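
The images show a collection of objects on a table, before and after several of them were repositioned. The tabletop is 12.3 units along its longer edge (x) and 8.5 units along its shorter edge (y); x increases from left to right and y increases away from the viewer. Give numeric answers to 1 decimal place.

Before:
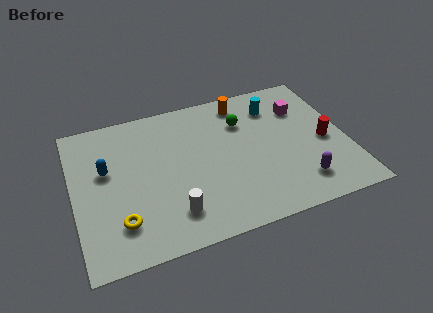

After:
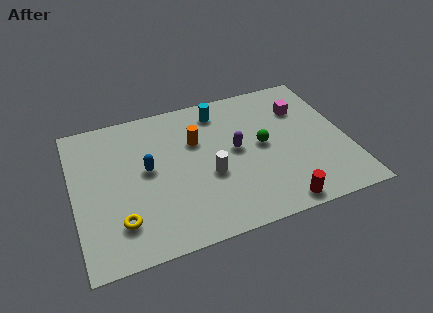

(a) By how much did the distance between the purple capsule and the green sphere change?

-3.7

The distance was about 4.9 in the first image and 1.2 in the second, so they moved 3.7 units closer together.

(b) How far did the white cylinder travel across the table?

2.4

The white cylinder moved from about (4.2, 1.8) to (6.0, 3.4), a distance of √(1.8² + 1.6²) ≈ 2.4.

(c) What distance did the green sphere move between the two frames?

1.8

From (7.8, 6.1) to (8.5, 4.4), the green sphere covered √(0.7² + 1.7²) ≈ 1.8 units.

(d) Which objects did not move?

the yellow torus and the magenta cube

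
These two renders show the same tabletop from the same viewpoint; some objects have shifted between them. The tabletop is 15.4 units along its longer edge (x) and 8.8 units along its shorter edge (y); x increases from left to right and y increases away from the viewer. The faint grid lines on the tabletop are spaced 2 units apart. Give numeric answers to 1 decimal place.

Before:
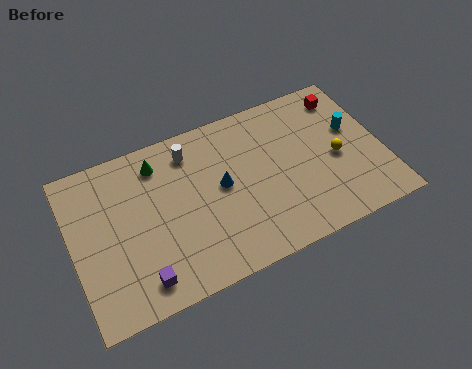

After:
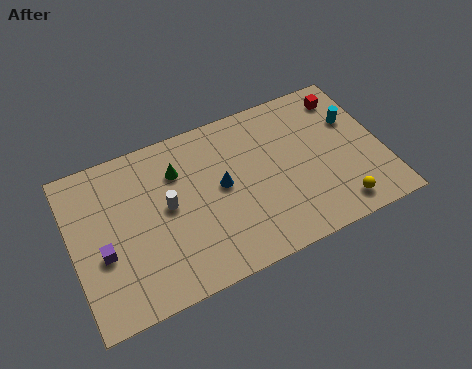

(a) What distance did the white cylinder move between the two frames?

2.9

The white cylinder was near (6.1, 7.2) before and (4.7, 4.7) after, so it travelled √(1.4² + 2.5²) ≈ 2.9 units.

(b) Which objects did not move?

the red cube and the blue cone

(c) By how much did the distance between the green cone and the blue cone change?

-1.2

The distance was about 3.8 in the first image and 2.6 in the second, so they moved 1.2 units closer together.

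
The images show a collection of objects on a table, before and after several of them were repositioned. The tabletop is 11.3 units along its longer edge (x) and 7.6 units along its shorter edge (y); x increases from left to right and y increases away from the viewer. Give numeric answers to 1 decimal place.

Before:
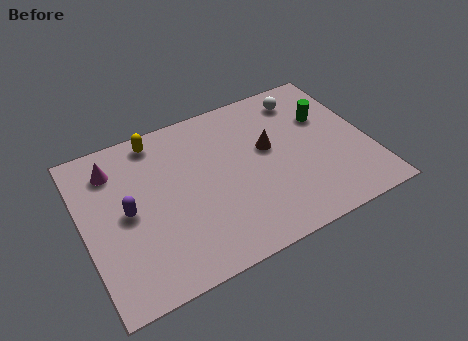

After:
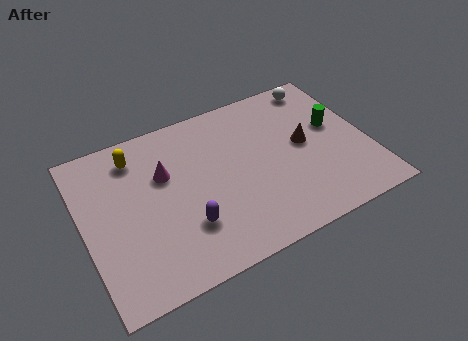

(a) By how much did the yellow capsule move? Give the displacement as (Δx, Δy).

(-0.9, -0.5)

From the two frames, the yellow capsule sits at roughly (3.2, 6.7) before and (2.3, 6.2) after.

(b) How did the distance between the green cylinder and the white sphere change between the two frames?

+0.8

Before: roughly 1.5 units apart; after: 2.3. That's 0.8 units further apart.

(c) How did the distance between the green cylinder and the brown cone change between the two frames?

-1.1

The distance was about 2.5 in the first image and 1.4 in the second, so they moved 1.1 units closer together.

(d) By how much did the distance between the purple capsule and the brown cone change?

-0.4

They were about 5.7 units apart before and 5.3 after — 0.4 units closer together.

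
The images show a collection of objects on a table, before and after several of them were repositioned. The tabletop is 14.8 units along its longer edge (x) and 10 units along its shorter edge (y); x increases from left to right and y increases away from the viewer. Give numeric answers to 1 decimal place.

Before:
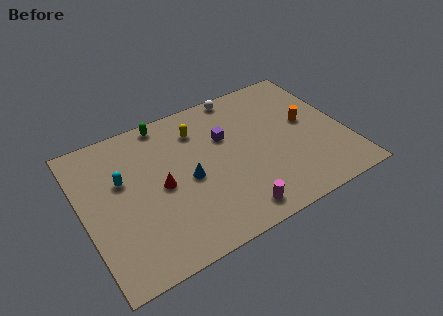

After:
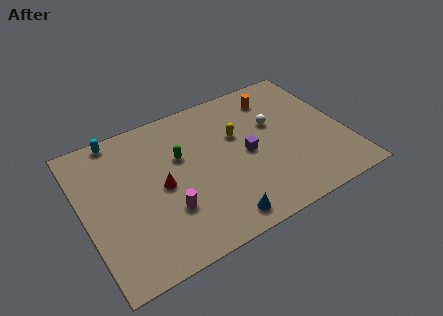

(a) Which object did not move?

the red cone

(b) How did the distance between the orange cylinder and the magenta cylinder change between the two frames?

+2.1

The distance was about 6.5 in the first image and 8.6 in the second, so they moved 2.1 units further apart.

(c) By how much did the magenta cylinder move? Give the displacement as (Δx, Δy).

(-3.5, 1.8)

The magenta cylinder started near (7.9, 1.3) and ended near (4.4, 3.1).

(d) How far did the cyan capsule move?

3.0

The cyan capsule moved from about (2.3, 6.2) to (2.4, 9.2), a distance of √(0.1² + 3.0²) ≈ 3.0.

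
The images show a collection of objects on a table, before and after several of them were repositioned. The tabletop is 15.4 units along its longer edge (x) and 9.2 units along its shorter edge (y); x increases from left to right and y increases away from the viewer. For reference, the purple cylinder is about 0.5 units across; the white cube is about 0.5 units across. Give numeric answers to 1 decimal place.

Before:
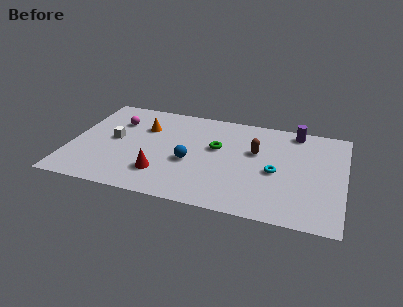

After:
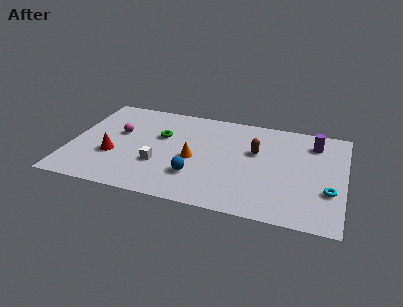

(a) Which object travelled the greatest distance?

the orange cone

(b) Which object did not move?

the brown capsule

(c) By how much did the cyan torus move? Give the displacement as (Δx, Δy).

(3.0, -1.0)

From the two frames, the cyan torus sits at roughly (11.6, 4.1) before and (14.6, 3.1) after.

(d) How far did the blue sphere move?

1.3

The blue sphere moved from about (6.8, 3.8) to (7.2, 2.6), a distance of √(0.4² + 1.2²) ≈ 1.3.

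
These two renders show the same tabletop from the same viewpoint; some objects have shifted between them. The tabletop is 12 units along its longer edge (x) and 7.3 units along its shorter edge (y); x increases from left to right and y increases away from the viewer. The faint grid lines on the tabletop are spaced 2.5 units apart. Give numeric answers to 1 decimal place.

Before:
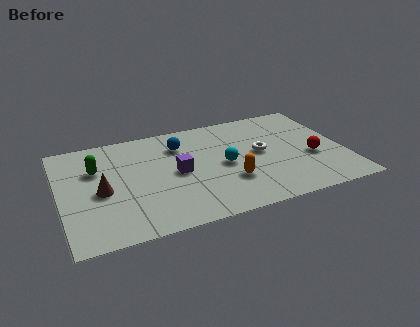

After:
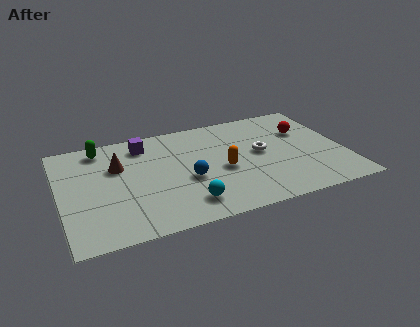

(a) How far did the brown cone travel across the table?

1.7

The brown cone was near (1.7, 3.3) before and (2.5, 4.8) after, so it travelled √(0.8² + 1.5²) ≈ 1.7 units.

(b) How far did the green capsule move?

1.4

The green capsule was near (1.6, 4.9) before and (1.9, 6.3) after, so it travelled √(0.3² + 1.4²) ≈ 1.4 units.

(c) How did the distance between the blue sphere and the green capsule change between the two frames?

+1.1

They were about 3.6 units apart before and 4.7 after — 1.1 units further apart.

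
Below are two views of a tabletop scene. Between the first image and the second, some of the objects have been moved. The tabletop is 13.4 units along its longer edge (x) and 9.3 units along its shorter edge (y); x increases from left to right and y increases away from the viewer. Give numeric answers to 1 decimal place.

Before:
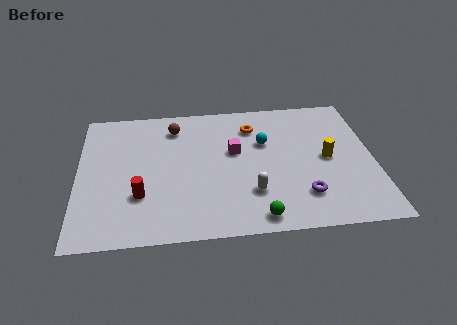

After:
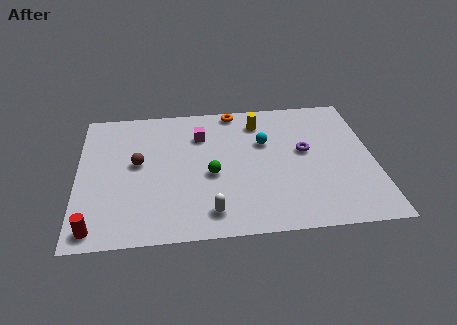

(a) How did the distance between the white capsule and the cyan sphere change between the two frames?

+1.7

The distance was about 3.5 in the first image and 5.2 in the second, so they moved 1.7 units further apart.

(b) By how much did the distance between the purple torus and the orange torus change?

-0.9

They were about 5.4 units apart before and 4.5 after — 0.9 units closer together.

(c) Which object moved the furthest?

the yellow cylinder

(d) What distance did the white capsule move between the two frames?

2.2

The white capsule was near (7.8, 2.6) before and (5.9, 1.5) after, so it travelled √(1.9² + 1.1²) ≈ 2.2 units.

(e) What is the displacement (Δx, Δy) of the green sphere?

(-2.0, 3.0)

The green sphere was at about (8.0, 1.0) and moved to about (6.0, 4.0).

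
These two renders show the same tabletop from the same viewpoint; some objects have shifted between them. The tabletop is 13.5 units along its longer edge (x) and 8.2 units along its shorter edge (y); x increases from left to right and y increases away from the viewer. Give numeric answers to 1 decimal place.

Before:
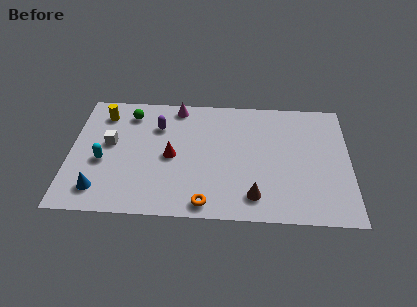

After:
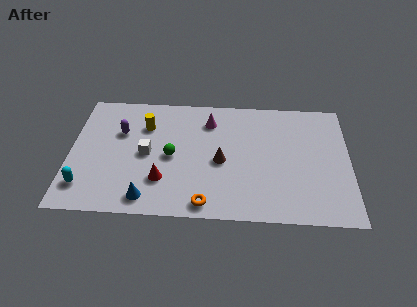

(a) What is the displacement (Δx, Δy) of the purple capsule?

(-1.8, -0.5)

The purple capsule started near (4.2, 5.9) and ended near (2.4, 5.4).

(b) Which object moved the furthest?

the green sphere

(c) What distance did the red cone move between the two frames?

1.6

From (4.9, 3.9) to (4.5, 2.3), the red cone covered √(0.4² + 1.6²) ≈ 1.6 units.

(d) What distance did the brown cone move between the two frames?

2.7

From (8.9, 1.5) to (7.3, 3.7), the brown cone covered √(1.6² + 2.2²) ≈ 2.7 units.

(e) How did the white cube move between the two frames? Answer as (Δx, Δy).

(1.8, -0.6)

The white cube was at about (1.9, 4.6) and moved to about (3.7, 4.0).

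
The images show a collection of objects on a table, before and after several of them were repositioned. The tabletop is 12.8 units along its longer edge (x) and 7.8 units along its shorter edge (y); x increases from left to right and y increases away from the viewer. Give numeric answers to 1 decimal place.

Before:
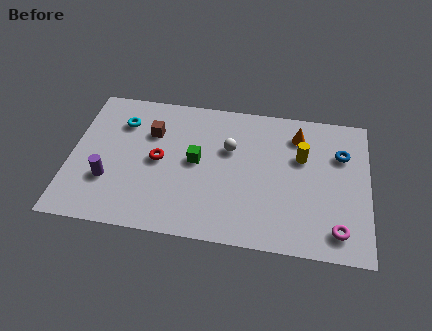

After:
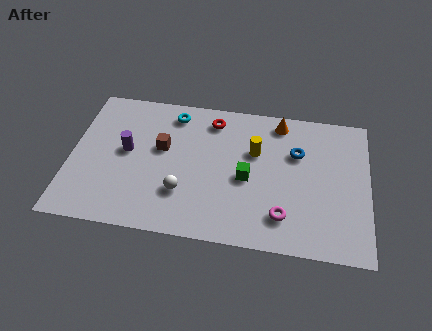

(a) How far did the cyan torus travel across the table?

2.3

The cyan torus was near (2.1, 5.8) before and (4.3, 6.6) after, so it travelled √(2.2² + 0.8²) ≈ 2.3 units.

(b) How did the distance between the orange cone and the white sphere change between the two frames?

+2.9

Before: roughly 3.1 units apart; after: 6.0. That's 2.9 units further apart.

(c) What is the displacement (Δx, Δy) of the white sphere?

(-1.9, -2.7)

From the two frames, the white sphere sits at roughly (6.8, 5.0) before and (4.9, 2.3) after.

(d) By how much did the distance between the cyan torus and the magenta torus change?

-3.5

The distance was about 10.4 in the first image and 6.9 in the second, so they moved 3.5 units closer together.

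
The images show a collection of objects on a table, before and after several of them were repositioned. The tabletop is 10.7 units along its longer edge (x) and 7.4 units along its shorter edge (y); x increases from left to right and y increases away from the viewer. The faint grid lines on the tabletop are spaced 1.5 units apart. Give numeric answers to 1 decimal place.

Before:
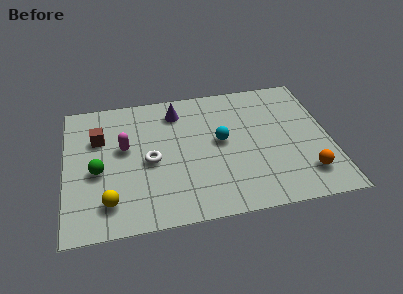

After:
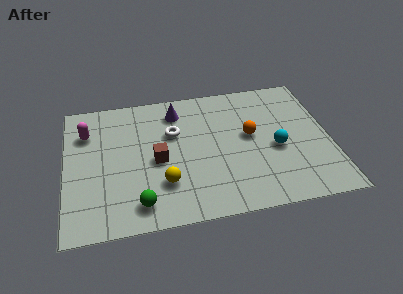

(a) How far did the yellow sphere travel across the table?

2.3

The yellow sphere moved from about (1.7, 1.5) to (3.9, 2.1), a distance of √(2.2² + 0.6²) ≈ 2.3.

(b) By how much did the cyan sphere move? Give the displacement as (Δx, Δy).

(2.2, -0.8)

From the two frames, the cyan sphere sits at roughly (6.3, 4.0) before and (8.5, 3.2) after.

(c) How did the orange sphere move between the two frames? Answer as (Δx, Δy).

(-2.1, 2.5)

From the two frames, the orange sphere sits at roughly (9.6, 1.6) before and (7.5, 4.1) after.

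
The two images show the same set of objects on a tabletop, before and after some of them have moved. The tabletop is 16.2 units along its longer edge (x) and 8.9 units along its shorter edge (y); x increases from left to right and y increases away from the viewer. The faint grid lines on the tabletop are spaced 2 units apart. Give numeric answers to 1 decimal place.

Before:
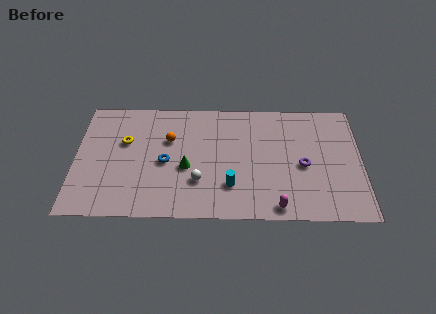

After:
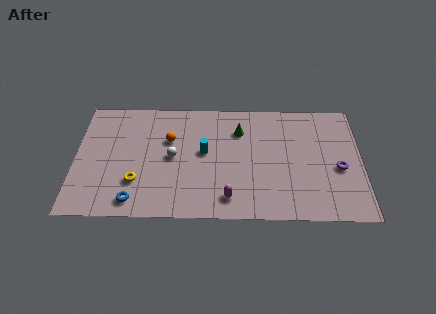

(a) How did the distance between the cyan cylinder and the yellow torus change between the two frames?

-2.4

The distance was about 6.8 in the first image and 4.4 in the second, so they moved 2.4 units closer together.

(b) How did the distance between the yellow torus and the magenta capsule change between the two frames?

-4.5

The distance was about 9.8 in the first image and 5.3 in the second, so they moved 4.5 units closer together.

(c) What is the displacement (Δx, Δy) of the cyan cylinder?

(-1.5, 2.5)

The cyan cylinder was at about (8.8, 2.4) and moved to about (7.3, 4.9).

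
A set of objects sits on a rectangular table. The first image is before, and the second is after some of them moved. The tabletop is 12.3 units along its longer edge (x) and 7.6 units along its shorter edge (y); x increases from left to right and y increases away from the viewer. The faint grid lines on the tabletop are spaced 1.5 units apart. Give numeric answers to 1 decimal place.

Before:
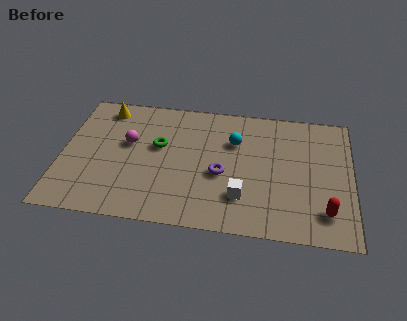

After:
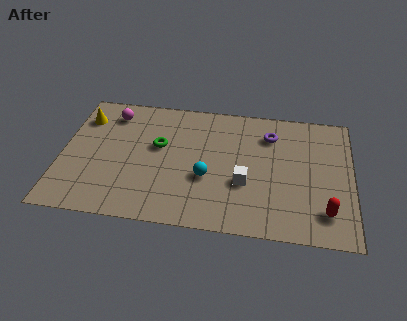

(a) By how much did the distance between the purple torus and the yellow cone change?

+1.9

The distance was about 6.1 in the first image and 8.0 in the second, so they moved 1.9 units further apart.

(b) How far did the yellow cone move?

1.1

From (1.7, 6.5) to (0.8, 5.8), the yellow cone covered √(0.9² + 0.7²) ≈ 1.1 units.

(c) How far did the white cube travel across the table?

0.8

The white cube moved from about (7.7, 2.0) to (7.8, 2.8), a distance of √(0.1² + 0.8²) ≈ 0.8.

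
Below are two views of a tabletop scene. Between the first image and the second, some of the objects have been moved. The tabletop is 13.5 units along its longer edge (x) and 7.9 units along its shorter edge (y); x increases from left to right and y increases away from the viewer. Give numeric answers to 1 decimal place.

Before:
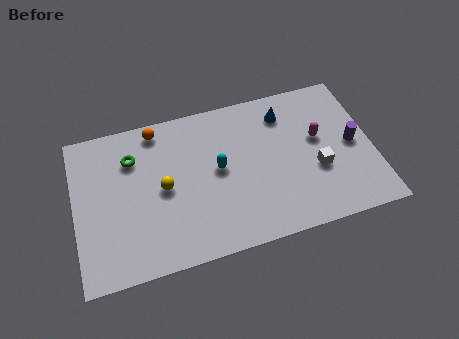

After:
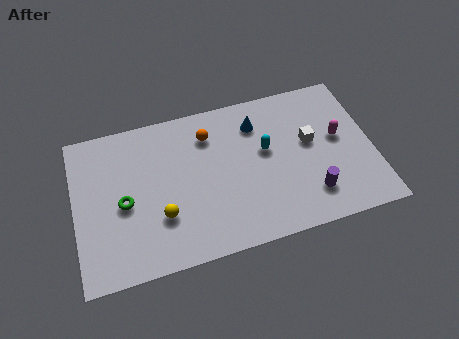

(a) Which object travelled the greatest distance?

the purple cylinder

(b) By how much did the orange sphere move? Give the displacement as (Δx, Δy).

(2.3, -0.9)

The orange sphere started near (3.9, 7.0) and ended near (6.2, 6.1).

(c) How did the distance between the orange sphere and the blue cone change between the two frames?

-3.6

They were about 5.8 units apart before and 2.2 after — 3.6 units closer together.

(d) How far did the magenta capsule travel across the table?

0.9

The magenta capsule moved from about (11.1, 4.6) to (12.0, 4.4), a distance of √(0.9² + 0.2²) ≈ 0.9.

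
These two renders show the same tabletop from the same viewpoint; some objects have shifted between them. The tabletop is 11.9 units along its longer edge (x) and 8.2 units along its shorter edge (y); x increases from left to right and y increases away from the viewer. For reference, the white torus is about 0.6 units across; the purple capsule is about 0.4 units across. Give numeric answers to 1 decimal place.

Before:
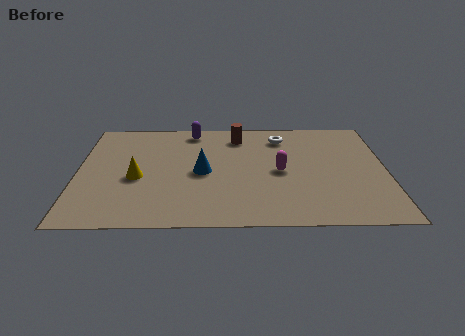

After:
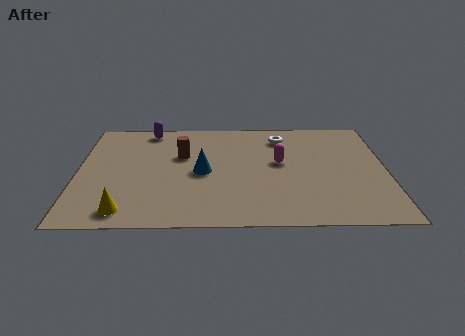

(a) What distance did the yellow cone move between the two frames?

2.4

From (2.3, 3.5) to (1.9, 1.1), the yellow cone covered √(0.4² + 2.4²) ≈ 2.4 units.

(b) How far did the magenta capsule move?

0.7

From (7.8, 3.9) to (7.8, 4.6), the magenta capsule covered √(0.0² + 0.7²) ≈ 0.7 units.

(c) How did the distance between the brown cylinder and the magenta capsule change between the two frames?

+0.6

Before: roughly 3.2 units apart; after: 3.8. That's 0.6 units further apart.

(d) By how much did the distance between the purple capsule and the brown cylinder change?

+0.6

The distance was about 1.9 in the first image and 2.5 in the second, so they moved 0.6 units further apart.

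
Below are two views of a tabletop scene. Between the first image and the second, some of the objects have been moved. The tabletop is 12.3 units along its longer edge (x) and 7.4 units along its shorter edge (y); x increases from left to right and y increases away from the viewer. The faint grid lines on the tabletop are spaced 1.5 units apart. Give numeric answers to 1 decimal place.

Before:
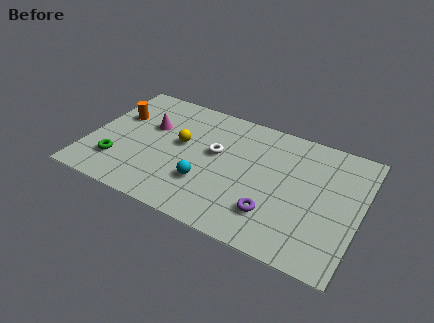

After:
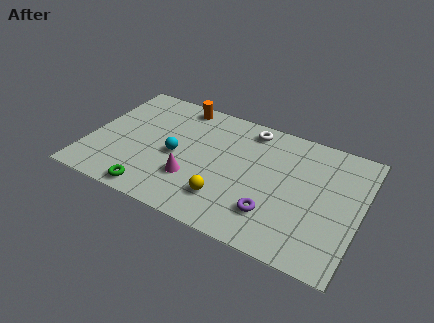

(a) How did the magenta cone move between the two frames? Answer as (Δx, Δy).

(2.3, -2.4)

The magenta cone was at about (2.6, 4.7) and moved to about (4.9, 2.3).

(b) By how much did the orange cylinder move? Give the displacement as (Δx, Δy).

(2.6, 1.8)

The orange cylinder was at about (1.1, 4.8) and moved to about (3.7, 6.6).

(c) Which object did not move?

the purple torus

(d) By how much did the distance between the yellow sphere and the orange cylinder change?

+2.5

Before: roughly 3.1 units apart; after: 5.6. That's 2.5 units further apart.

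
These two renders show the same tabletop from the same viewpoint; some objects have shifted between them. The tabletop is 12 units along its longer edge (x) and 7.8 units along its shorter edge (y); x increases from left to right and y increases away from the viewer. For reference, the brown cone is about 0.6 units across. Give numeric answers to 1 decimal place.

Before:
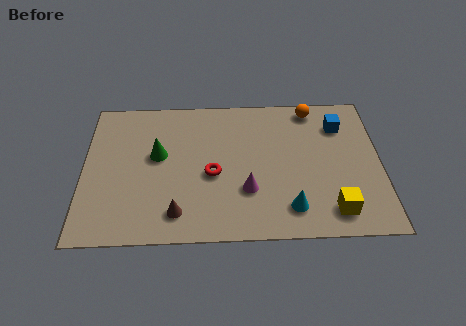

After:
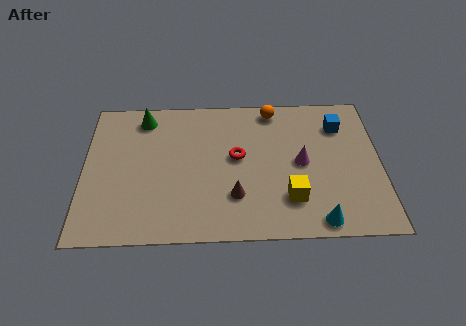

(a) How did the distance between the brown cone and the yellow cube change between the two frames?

-4.0

Before: roughly 6.2 units apart; after: 2.2. That's 4.0 units closer together.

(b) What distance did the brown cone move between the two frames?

2.4

The brown cone was near (3.8, 1.4) before and (6.1, 2.2) after, so it travelled √(2.3² + 0.8²) ≈ 2.4 units.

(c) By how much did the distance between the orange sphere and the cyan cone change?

+0.8

They were about 5.5 units apart before and 6.3 after — 0.8 units further apart.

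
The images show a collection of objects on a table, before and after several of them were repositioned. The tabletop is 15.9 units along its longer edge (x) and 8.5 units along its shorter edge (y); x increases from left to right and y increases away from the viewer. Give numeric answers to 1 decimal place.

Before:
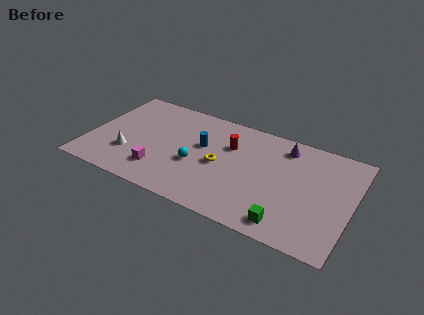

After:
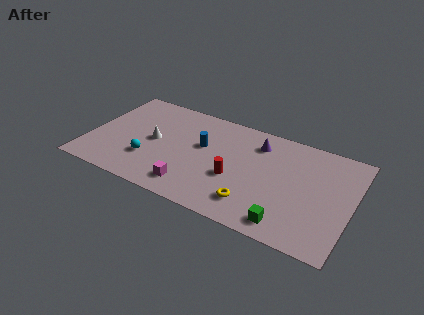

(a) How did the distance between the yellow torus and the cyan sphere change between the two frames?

+5.0

They were about 1.5 units apart before and 6.5 after — 5.0 units further apart.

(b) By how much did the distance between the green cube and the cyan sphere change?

+2.5

They were about 6.2 units apart before and 8.7 after — 2.5 units further apart.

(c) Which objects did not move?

the blue cylinder and the green cube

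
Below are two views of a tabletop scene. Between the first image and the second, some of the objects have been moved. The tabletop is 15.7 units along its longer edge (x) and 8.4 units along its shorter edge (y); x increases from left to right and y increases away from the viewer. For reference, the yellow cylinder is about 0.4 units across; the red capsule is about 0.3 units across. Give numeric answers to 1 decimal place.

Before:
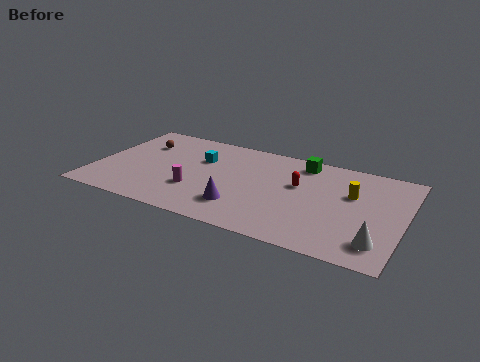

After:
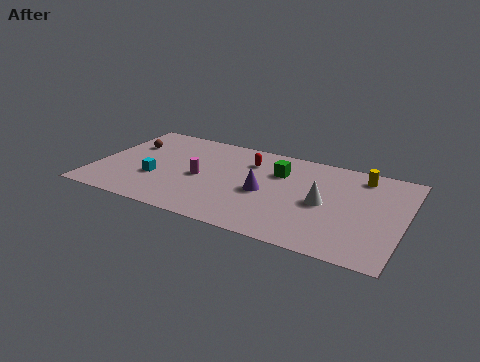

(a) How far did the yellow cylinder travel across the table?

1.8

From (13.0, 5.3) to (13.3, 7.1), the yellow cylinder covered √(0.3² + 1.8²) ≈ 1.8 units.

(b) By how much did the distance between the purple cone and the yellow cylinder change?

-0.5

Before: roughly 6.2 units apart; after: 5.7. That's 0.5 units closer together.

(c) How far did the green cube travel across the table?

1.7

The green cube was near (10.3, 7.2) before and (9.2, 5.9) after, so it travelled √(1.1² + 1.3²) ≈ 1.7 units.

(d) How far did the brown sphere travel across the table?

0.7

From (2.0, 6.0) to (1.4, 5.7), the brown sphere covered √(0.6² + 0.3²) ≈ 0.7 units.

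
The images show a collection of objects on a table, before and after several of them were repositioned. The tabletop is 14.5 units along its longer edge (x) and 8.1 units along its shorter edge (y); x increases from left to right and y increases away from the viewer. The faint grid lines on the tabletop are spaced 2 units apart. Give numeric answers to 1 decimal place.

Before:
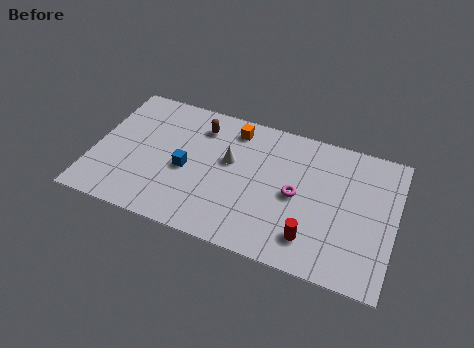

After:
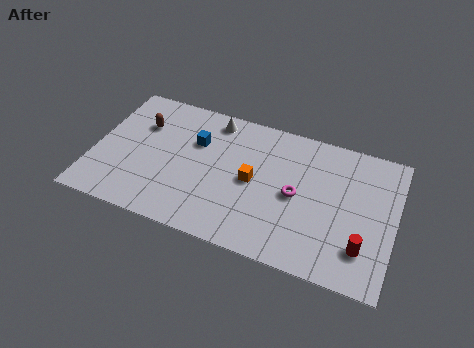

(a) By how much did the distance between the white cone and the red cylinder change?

+3.9

They were about 5.2 units apart before and 9.1 after — 3.9 units further apart.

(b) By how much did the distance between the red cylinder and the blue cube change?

+2.5

Before: roughly 6.5 units apart; after: 9.0. That's 2.5 units further apart.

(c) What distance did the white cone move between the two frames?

2.4

The white cone moved from about (6.5, 4.8) to (5.5, 7.0), a distance of √(1.0² + 2.2²) ≈ 2.4.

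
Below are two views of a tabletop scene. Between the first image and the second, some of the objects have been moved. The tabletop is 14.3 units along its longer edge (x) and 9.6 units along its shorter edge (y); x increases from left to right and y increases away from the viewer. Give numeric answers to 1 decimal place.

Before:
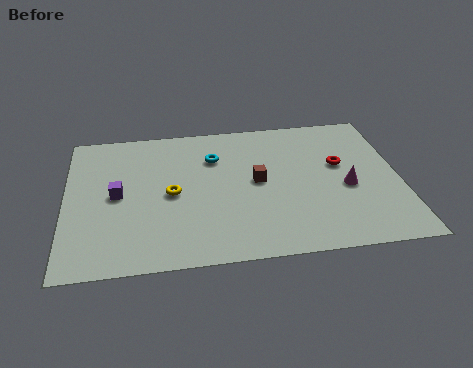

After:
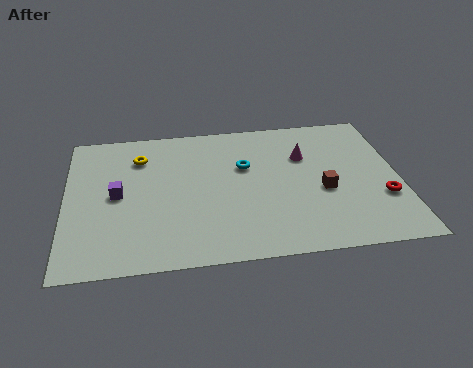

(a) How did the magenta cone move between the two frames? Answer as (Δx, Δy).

(-1.7, 2.4)

From the two frames, the magenta cone sits at roughly (12.0, 4.1) before and (10.3, 6.5) after.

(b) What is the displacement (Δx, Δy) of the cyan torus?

(1.3, -0.8)

The cyan torus started near (6.4, 6.9) and ended near (7.7, 6.1).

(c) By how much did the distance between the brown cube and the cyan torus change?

+1.3

They were about 2.6 units apart before and 3.9 after — 1.3 units further apart.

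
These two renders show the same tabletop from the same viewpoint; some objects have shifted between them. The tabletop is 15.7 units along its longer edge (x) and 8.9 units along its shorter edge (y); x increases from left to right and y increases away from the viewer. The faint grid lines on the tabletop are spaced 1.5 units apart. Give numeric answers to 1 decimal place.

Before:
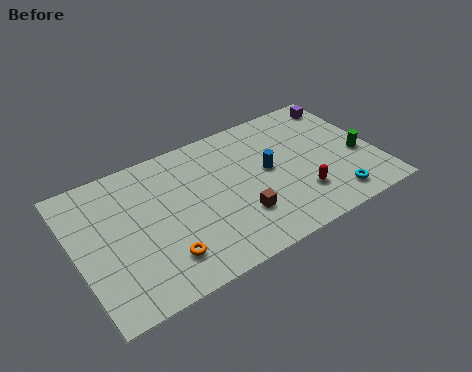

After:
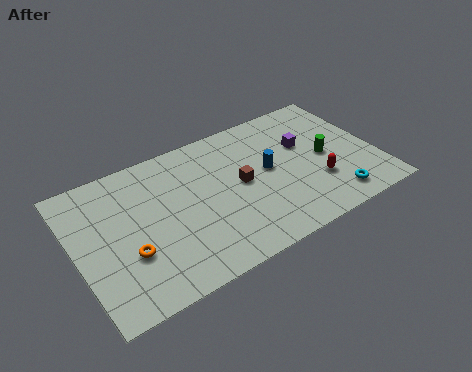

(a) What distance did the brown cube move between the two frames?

2.0

From (8.2, 2.6) to (8.6, 4.6), the brown cube covered √(0.4² + 2.0²) ≈ 2.0 units.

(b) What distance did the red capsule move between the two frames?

1.1

The red capsule was near (11.4, 2.4) before and (12.4, 2.8) after, so it travelled √(1.0² + 0.4²) ≈ 1.1 units.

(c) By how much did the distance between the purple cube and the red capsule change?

-3.4

The distance was about 6.2 in the first image and 2.8 in the second, so they moved 3.4 units closer together.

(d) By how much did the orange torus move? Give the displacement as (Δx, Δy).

(-1.6, 1.1)

From the two frames, the orange torus sits at roughly (4.1, 2.0) before and (2.5, 3.1) after.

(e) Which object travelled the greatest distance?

the purple cube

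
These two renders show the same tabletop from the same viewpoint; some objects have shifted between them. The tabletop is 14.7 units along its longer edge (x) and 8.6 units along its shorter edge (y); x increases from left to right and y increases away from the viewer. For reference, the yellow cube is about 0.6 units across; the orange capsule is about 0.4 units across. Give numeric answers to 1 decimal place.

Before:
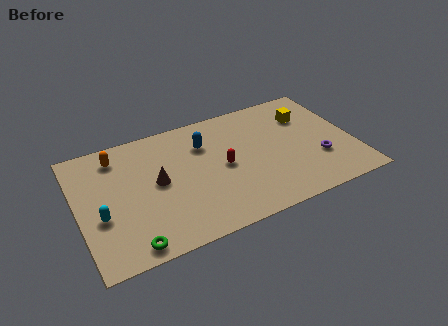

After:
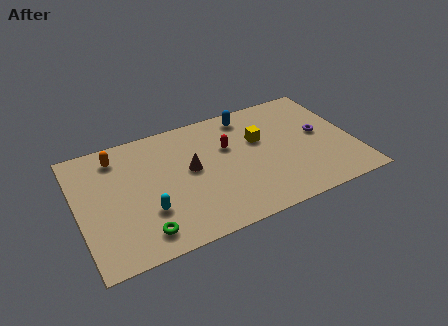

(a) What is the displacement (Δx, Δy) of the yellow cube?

(-2.7, -0.8)

From the two frames, the yellow cube sits at roughly (12.5, 6.2) before and (9.8, 5.4) after.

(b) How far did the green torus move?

0.9

The green torus moved from about (2.4, 0.9) to (3.1, 1.4), a distance of √(0.7² + 0.5²) ≈ 0.9.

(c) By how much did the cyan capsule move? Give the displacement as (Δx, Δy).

(2.4, -0.6)

From the two frames, the cyan capsule sits at roughly (1.1, 3.3) before and (3.5, 2.7) after.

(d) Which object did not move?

the orange capsule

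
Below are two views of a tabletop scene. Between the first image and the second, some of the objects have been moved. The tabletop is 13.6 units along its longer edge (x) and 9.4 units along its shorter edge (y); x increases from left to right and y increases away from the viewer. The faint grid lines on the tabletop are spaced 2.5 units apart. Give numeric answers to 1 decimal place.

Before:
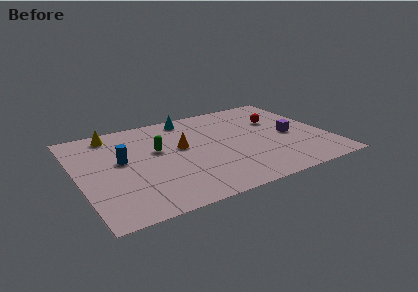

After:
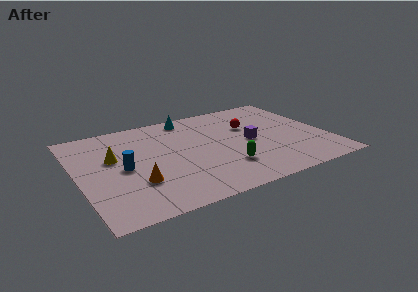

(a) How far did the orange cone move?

3.8

The orange cone moved from about (5.7, 5.4) to (2.9, 2.9), a distance of √(2.8² + 2.5²) ≈ 3.8.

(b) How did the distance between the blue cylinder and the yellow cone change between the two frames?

-1.6

They were about 2.9 units apart before and 1.3 after — 1.6 units closer together.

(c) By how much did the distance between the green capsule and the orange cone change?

+3.5

They were about 1.3 units apart before and 4.8 after — 3.5 units further apart.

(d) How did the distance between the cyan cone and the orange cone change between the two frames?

+3.5

They were about 3.0 units apart before and 6.5 after — 3.5 units further apart.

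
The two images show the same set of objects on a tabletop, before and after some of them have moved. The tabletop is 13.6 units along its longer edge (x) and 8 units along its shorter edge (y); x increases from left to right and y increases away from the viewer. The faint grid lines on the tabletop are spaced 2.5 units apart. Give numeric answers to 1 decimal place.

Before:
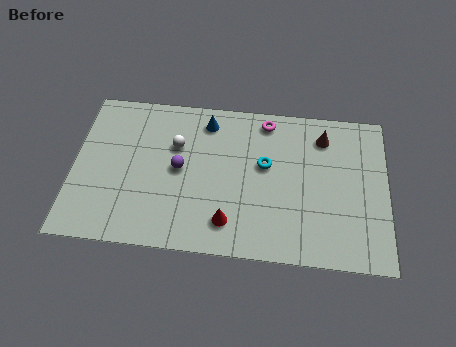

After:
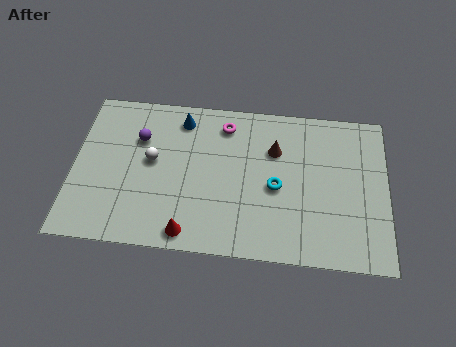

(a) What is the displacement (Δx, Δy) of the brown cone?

(-2.1, -0.9)

From the two frames, the brown cone sits at roughly (10.8, 6.4) before and (8.7, 5.5) after.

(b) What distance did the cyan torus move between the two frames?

1.2

The cyan torus moved from about (8.3, 4.7) to (8.8, 3.6), a distance of √(0.5² + 1.1²) ≈ 1.2.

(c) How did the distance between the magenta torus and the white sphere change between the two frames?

-0.5

Before: roughly 4.3 units apart; after: 3.8. That's 0.5 units closer together.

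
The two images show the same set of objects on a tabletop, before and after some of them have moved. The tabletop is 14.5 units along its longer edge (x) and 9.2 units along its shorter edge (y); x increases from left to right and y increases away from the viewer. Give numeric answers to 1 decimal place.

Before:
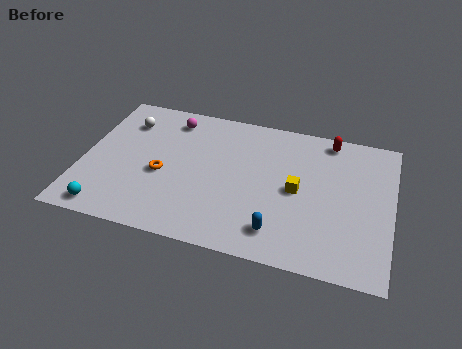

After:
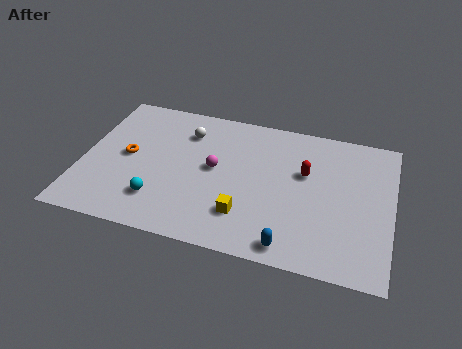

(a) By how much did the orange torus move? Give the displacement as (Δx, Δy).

(-1.7, 0.8)

From the two frames, the orange torus sits at roughly (3.8, 3.9) before and (2.1, 4.7) after.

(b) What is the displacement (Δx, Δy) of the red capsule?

(-1.0, -2.5)

From the two frames, the red capsule sits at roughly (11.4, 8.2) before and (10.4, 5.7) after.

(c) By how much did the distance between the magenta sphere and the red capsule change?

-3.2

Before: roughly 7.5 units apart; after: 4.3. That's 3.2 units closer together.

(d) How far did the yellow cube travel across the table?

3.2

The yellow cube moved from about (10.1, 4.5) to (7.8, 2.3), a distance of √(2.3² + 2.2²) ≈ 3.2.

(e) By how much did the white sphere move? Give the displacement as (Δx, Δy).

(2.9, 0.0)

From the two frames, the white sphere sits at roughly (1.8, 7.0) before and (4.7, 7.0) after.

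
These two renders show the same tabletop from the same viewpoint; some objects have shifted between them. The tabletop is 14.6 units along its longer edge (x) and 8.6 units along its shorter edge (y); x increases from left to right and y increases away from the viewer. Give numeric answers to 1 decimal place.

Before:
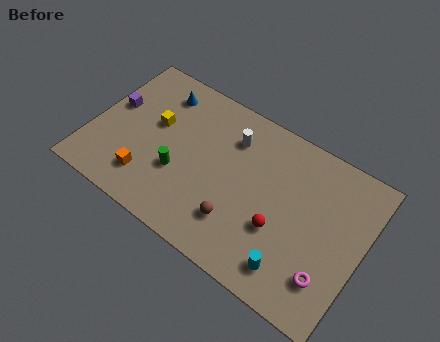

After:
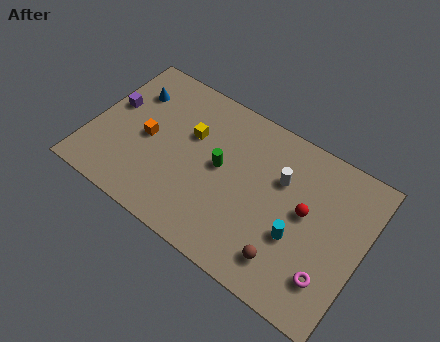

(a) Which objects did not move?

the purple cube and the magenta torus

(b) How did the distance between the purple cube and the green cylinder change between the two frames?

+1.6

They were about 4.4 units apart before and 6.0 after — 1.6 units further apart.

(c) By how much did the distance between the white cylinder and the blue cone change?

+4.2

Before: roughly 4.1 units apart; after: 8.3. That's 4.2 units further apart.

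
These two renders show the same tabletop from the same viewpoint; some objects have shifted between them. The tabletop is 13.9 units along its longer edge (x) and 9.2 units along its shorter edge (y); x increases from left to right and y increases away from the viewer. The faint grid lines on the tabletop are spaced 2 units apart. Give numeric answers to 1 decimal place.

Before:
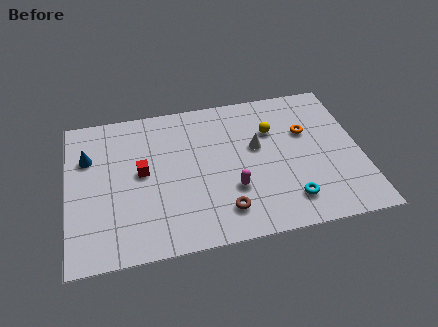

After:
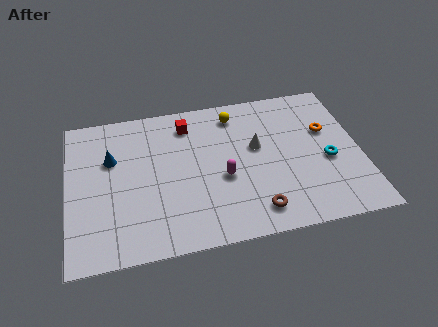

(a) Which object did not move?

the white cone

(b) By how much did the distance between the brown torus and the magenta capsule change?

+1.4

Before: roughly 1.3 units apart; after: 2.7. That's 1.4 units further apart.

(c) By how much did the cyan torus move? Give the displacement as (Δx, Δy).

(2.0, 2.1)

From the two frames, the cyan torus sits at roughly (10.3, 1.8) before and (12.3, 3.9) after.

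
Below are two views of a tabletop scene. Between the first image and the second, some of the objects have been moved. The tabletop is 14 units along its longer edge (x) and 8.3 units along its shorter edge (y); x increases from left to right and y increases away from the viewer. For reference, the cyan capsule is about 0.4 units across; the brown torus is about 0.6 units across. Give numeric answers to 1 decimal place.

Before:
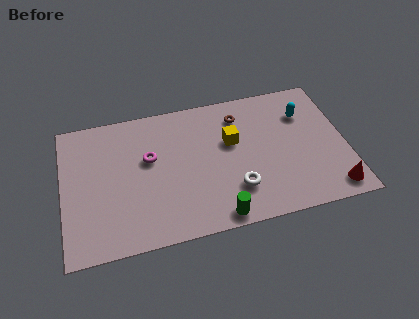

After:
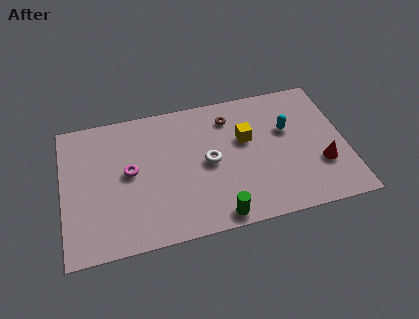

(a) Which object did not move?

the green cylinder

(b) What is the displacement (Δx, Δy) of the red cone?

(-0.4, 1.6)

The red cone started near (13.1, 1.1) and ended near (12.7, 2.7).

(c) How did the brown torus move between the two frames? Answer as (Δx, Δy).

(-0.5, 0.0)

The brown torus was at about (8.9, 6.6) and moved to about (8.4, 6.6).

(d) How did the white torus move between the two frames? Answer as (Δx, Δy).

(-1.2, 1.9)

From the two frames, the white torus sits at roughly (8.4, 2.2) before and (7.2, 4.1) after.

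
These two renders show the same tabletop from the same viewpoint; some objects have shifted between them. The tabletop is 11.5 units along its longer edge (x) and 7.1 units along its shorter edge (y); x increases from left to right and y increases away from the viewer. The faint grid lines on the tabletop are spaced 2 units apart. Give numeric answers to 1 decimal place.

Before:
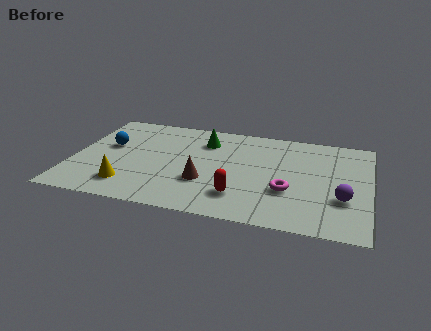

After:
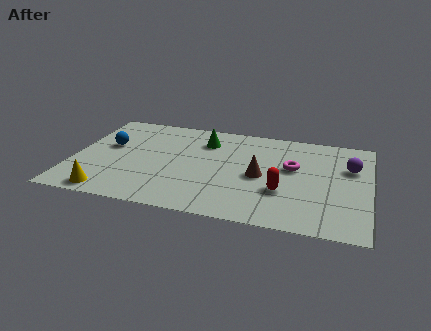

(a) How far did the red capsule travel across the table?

1.7

The red capsule moved from about (6.6, 1.7) to (8.2, 2.4), a distance of √(1.6² + 0.7²) ≈ 1.7.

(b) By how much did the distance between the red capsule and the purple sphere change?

-0.6

They were about 4.0 units apart before and 3.4 after — 0.6 units closer together.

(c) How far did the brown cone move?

2.3

The brown cone was near (5.2, 2.4) before and (7.3, 3.3) after, so it travelled √(2.1² + 0.9²) ≈ 2.3 units.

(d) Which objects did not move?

the blue sphere and the green cone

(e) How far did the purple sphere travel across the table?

2.3

From (10.5, 2.4) to (10.7, 4.7), the purple sphere covered √(0.2² + 2.3²) ≈ 2.3 units.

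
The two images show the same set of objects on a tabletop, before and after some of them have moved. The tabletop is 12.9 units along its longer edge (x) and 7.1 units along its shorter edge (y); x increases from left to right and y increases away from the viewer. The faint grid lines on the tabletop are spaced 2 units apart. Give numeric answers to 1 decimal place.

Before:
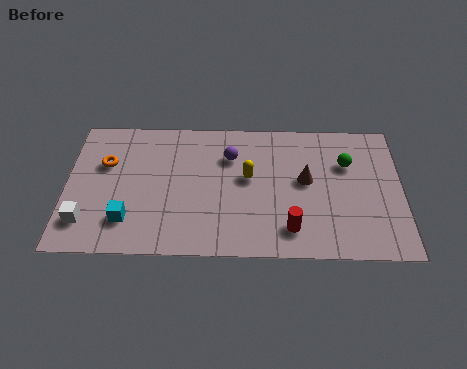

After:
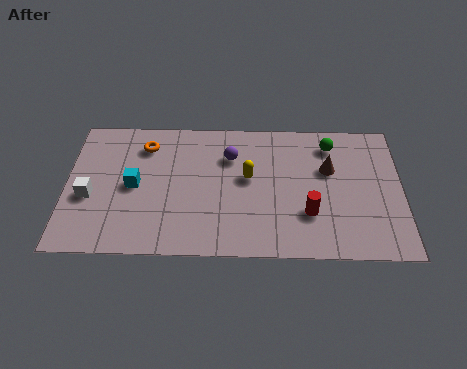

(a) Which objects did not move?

the yellow capsule and the purple sphere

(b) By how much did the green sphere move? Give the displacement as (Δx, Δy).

(-0.6, 1.0)

The green sphere was at about (10.8, 4.8) and moved to about (10.2, 5.8).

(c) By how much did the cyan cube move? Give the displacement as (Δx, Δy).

(0.2, 1.8)

The cyan cube was at about (2.4, 1.7) and moved to about (2.6, 3.5).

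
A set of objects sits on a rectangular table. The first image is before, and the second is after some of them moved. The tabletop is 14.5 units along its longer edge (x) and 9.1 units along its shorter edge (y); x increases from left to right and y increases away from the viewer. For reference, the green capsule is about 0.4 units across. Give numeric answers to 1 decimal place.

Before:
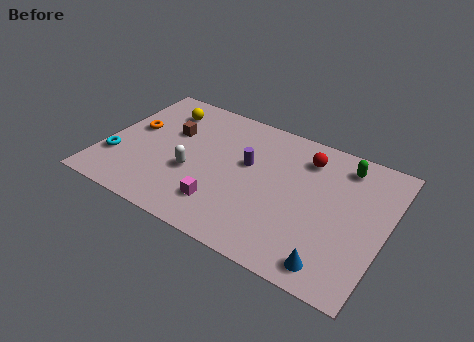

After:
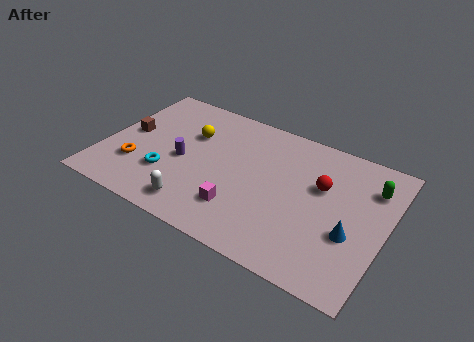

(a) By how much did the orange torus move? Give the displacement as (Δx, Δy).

(0.6, -2.5)

The orange torus was at about (1.3, 5.2) and moved to about (1.9, 2.7).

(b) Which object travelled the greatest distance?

the purple cylinder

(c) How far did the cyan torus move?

2.7

From (0.8, 2.7) to (3.5, 2.8), the cyan torus covered √(2.7² + 0.1²) ≈ 2.7 units.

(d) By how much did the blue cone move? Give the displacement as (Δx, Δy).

(0.6, 2.2)

The blue cone was at about (12.3, 1.2) and moved to about (12.9, 3.4).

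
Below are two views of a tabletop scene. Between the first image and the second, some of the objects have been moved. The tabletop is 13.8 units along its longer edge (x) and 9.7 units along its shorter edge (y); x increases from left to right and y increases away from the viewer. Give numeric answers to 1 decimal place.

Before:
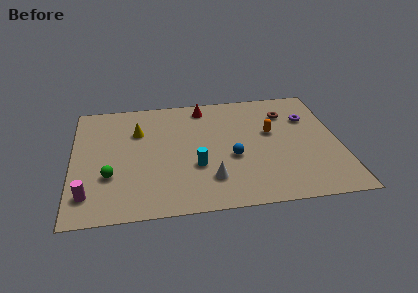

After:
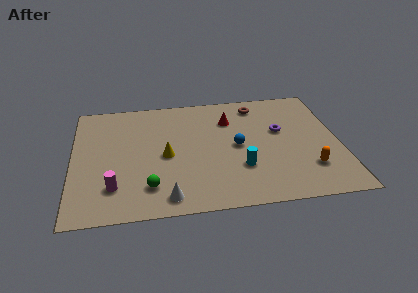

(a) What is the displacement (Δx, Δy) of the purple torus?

(-1.5, -0.9)

The purple torus was at about (12.3, 6.7) and moved to about (10.8, 5.8).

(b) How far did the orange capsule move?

3.7

From (10.3, 5.7) to (12.1, 2.5), the orange capsule covered √(1.8² + 3.2²) ≈ 3.7 units.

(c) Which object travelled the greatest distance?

the orange capsule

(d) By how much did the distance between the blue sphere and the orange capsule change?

+1.5

They were about 2.8 units apart before and 4.3 after — 1.5 units further apart.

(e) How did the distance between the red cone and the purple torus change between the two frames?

-2.8

They were about 5.7 units apart before and 2.9 after — 2.8 units closer together.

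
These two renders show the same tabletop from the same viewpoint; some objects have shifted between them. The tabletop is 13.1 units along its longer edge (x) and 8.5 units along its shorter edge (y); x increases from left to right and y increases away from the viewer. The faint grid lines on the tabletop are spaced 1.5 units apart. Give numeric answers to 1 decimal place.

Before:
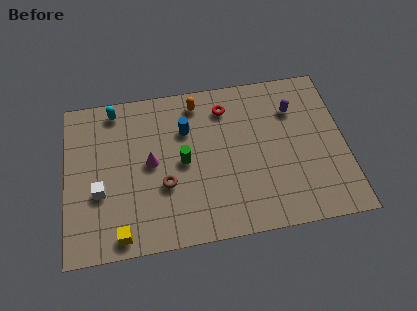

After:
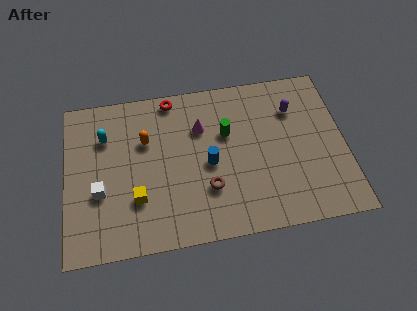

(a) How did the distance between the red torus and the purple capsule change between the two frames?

+2.6

The distance was about 3.3 in the first image and 5.9 in the second, so they moved 2.6 units further apart.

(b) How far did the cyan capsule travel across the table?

1.5

The cyan capsule moved from about (2.4, 7.5) to (1.9, 6.1), a distance of √(0.5² + 1.4²) ≈ 1.5.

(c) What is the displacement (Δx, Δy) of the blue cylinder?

(1.0, -2.0)

The blue cylinder was at about (5.7, 5.9) and moved to about (6.7, 3.9).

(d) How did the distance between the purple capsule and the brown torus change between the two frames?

-1.4

The distance was about 6.9 in the first image and 5.5 in the second, so they moved 1.4 units closer together.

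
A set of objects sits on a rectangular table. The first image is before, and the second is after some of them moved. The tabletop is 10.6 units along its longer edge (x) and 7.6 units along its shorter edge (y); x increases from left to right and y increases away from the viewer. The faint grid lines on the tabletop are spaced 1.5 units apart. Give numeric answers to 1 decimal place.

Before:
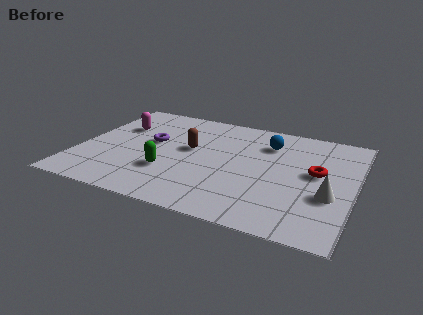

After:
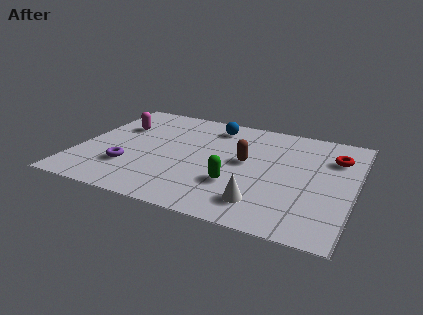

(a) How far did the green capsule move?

2.6

The green capsule moved from about (3.6, 2.4) to (6.2, 2.4), a distance of √(2.6² + 0.0²) ≈ 2.6.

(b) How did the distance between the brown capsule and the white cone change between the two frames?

-2.9

Before: roughly 5.7 units apart; after: 2.8. That's 2.9 units closer together.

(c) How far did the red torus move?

1.4

The red torus moved from about (9.1, 4.2) to (9.7, 5.5), a distance of √(0.6² + 1.3²) ≈ 1.4.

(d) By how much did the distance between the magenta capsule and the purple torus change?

+1.4

They were about 1.6 units apart before and 3.0 after — 1.4 units further apart.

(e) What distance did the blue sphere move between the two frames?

2.3

From (7.1, 5.7) to (4.9, 6.3), the blue sphere covered √(2.2² + 0.6²) ≈ 2.3 units.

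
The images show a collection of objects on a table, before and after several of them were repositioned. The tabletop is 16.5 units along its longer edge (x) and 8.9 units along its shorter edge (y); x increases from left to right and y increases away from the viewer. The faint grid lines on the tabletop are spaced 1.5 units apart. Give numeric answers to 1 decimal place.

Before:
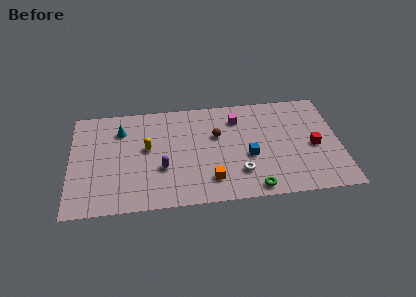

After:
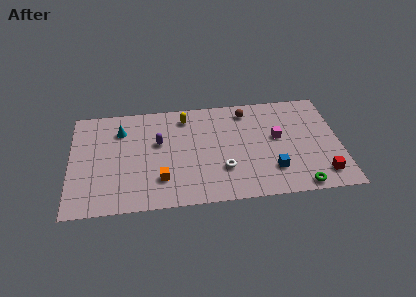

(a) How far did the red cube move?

2.4

From (14.9, 4.0) to (15.3, 1.6), the red cube covered √(0.4² + 2.4²) ≈ 2.4 units.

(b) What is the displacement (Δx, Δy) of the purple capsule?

(-0.2, 2.2)

From the two frames, the purple capsule sits at roughly (5.6, 3.2) before and (5.4, 5.4) after.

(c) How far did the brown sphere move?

2.7

The brown sphere moved from about (9.0, 5.6) to (10.9, 7.5), a distance of √(1.9² + 1.9²) ≈ 2.7.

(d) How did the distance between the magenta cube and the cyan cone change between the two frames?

+2.5

The distance was about 7.2 in the first image and 9.7 in the second, so they moved 2.5 units further apart.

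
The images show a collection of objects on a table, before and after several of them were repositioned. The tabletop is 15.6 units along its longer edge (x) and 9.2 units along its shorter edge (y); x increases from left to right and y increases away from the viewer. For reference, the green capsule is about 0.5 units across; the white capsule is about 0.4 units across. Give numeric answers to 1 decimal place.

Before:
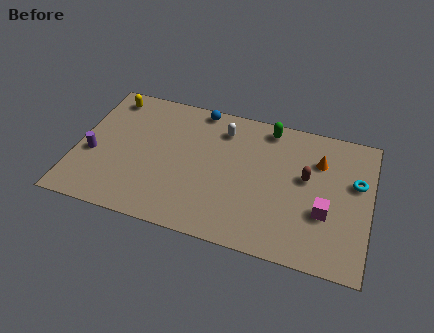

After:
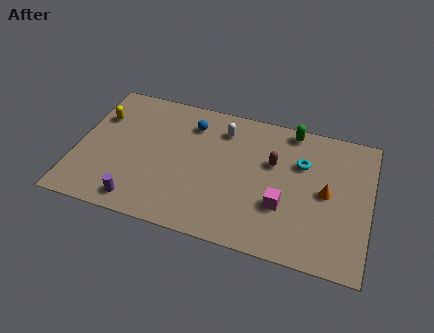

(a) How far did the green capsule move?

1.2

The green capsule moved from about (10.0, 8.1) to (11.2, 8.3), a distance of √(1.2² + 0.2²) ≈ 1.2.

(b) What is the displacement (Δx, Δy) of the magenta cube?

(-2.2, -0.2)

The magenta cube was at about (13.3, 3.3) and moved to about (11.1, 3.1).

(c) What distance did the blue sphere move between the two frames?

1.2

The blue sphere was near (6.2, 8.4) before and (5.9, 7.2) after, so it travelled √(0.3² + 1.2²) ≈ 1.2 units.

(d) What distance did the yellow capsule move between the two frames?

1.6

The yellow capsule moved from about (1.4, 7.9) to (1.0, 6.4), a distance of √(0.4² + 1.5²) ≈ 1.6.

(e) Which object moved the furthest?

the purple cylinder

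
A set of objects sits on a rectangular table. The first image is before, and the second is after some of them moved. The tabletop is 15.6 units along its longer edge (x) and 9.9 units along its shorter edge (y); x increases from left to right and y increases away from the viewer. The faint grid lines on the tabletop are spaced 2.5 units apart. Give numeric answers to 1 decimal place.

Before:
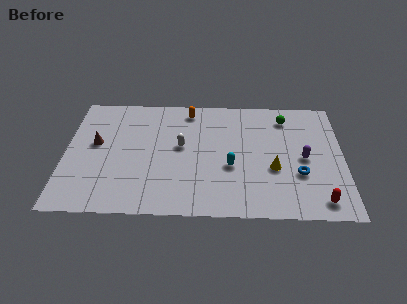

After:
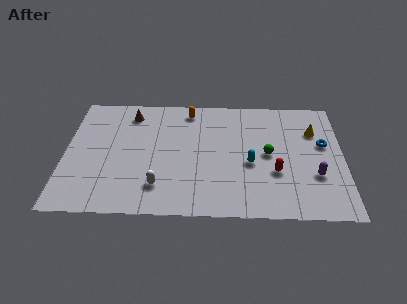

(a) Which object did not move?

the orange capsule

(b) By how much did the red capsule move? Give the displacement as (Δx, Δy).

(-2.4, 2.2)

The red capsule was at about (14.2, 1.3) and moved to about (11.8, 3.5).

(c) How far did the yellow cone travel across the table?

3.9

The yellow cone moved from about (11.7, 3.8) to (14.0, 7.0), a distance of √(2.3² + 3.2²) ≈ 3.9.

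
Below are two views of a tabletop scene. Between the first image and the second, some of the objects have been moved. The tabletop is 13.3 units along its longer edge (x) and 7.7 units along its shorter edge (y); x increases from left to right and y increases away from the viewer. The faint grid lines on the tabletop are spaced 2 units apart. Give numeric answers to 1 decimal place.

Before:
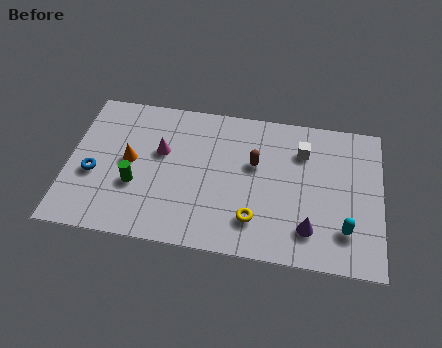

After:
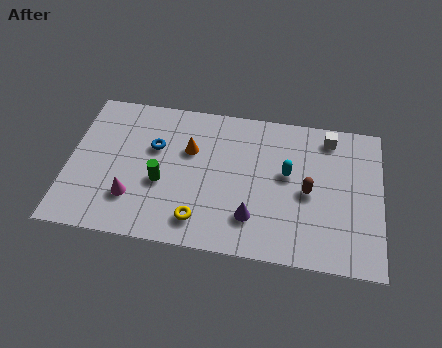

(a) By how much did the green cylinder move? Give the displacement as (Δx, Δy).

(1.1, 0.3)

The green cylinder was at about (2.9, 2.8) and moved to about (4.0, 3.1).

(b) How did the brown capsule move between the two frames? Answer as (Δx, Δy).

(2.3, -1.1)

From the two frames, the brown capsule sits at roughly (7.9, 4.7) before and (10.2, 3.6) after.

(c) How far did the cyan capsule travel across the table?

3.5

The cyan capsule moved from about (11.8, 1.9) to (9.3, 4.4), a distance of √(2.5² + 2.5²) ≈ 3.5.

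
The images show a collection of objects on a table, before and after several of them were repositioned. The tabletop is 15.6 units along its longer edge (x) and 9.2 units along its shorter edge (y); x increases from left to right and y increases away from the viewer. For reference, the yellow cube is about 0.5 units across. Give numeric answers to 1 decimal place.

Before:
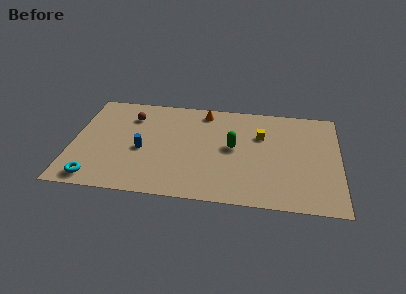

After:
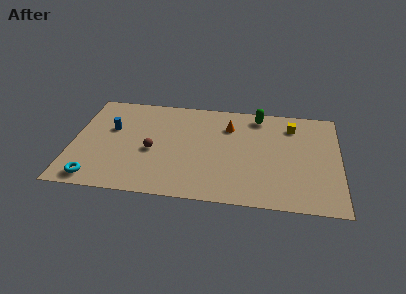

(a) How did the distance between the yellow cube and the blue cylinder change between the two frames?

+3.5

The distance was about 7.2 in the first image and 10.7 in the second, so they moved 3.5 units further apart.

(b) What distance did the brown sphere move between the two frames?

3.3

The brown sphere moved from about (3.3, 7.0) to (4.7, 4.0), a distance of √(1.4² + 3.0²) ≈ 3.3.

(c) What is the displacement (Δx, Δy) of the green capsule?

(1.4, 3.1)

The green capsule started near (9.4, 4.9) and ended near (10.8, 8.0).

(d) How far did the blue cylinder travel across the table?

2.5

The blue cylinder moved from about (4.1, 4.0) to (2.2, 5.7), a distance of √(1.9² + 1.7²) ≈ 2.5.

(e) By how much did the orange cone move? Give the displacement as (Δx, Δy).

(1.5, -1.2)

From the two frames, the orange cone sits at roughly (7.6, 8.0) before and (9.1, 6.8) after.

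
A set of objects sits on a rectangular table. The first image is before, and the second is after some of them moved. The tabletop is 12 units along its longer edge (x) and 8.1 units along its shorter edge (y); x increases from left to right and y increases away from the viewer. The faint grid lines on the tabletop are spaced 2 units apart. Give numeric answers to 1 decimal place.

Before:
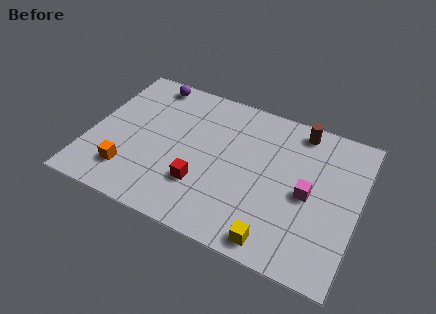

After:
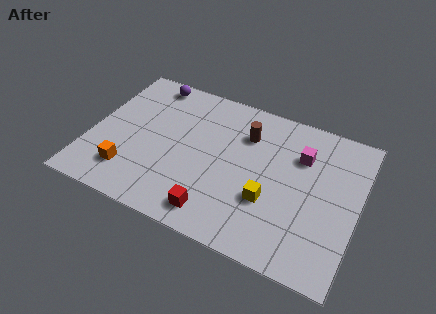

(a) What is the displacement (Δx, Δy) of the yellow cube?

(-0.5, 1.9)

The yellow cube started near (8.7, 0.9) and ended near (8.2, 2.8).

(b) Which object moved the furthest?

the brown cylinder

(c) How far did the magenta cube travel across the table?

2.0

From (9.8, 3.8) to (9.3, 5.7), the magenta cube covered √(0.5² + 1.9²) ≈ 2.0 units.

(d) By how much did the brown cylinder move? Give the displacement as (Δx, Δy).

(-2.3, -1.2)

The brown cylinder started near (9.1, 7.1) and ended near (6.8, 5.9).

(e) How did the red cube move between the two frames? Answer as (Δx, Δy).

(0.8, -1.2)

The red cube was at about (5.2, 2.4) and moved to about (6.0, 1.2).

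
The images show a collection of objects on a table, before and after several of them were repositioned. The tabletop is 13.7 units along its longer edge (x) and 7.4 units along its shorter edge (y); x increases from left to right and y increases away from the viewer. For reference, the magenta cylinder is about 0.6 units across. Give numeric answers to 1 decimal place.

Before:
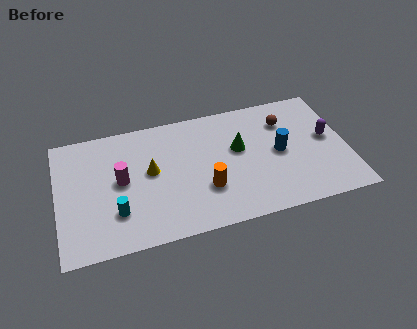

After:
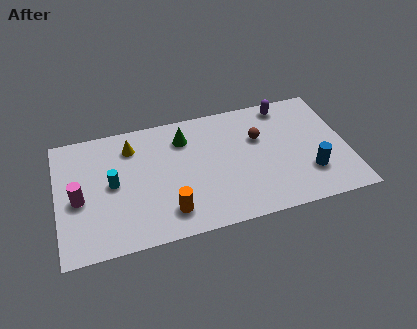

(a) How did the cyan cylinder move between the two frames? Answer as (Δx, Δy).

(-0.1, 1.7)

The cyan cylinder was at about (2.7, 2.1) and moved to about (2.6, 3.8).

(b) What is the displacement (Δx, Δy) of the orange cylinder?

(-1.8, -0.9)

From the two frames, the orange cylinder sits at roughly (6.9, 2.4) before and (5.1, 1.5) after.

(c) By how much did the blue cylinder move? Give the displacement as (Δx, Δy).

(1.3, -1.6)

The blue cylinder was at about (10.5, 3.7) and moved to about (11.8, 2.1).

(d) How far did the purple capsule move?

3.1

From (12.8, 4.0) to (11.0, 6.5), the purple capsule covered √(1.8² + 2.5²) ≈ 3.1 units.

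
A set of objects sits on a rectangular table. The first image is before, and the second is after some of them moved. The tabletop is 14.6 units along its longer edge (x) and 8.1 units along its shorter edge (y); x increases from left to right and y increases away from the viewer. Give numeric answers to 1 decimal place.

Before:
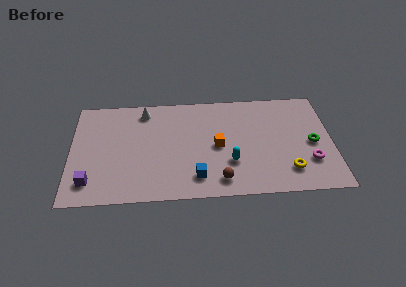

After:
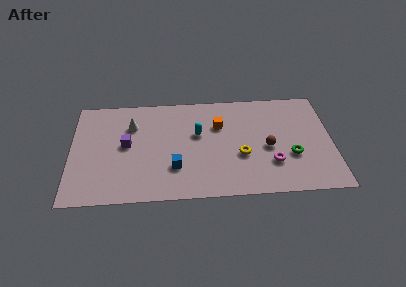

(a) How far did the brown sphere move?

3.5

The brown sphere was near (8.3, 1.3) before and (11.0, 3.6) after, so it travelled √(2.7² + 2.3²) ≈ 3.5 units.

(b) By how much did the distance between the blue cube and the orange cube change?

+1.4

Before: roughly 2.6 units apart; after: 4.0. That's 1.4 units further apart.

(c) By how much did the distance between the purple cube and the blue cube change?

-2.6

They were about 5.9 units apart before and 3.3 after — 2.6 units closer together.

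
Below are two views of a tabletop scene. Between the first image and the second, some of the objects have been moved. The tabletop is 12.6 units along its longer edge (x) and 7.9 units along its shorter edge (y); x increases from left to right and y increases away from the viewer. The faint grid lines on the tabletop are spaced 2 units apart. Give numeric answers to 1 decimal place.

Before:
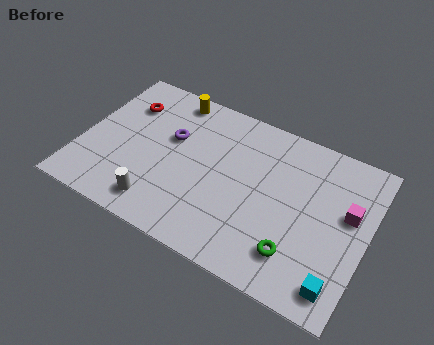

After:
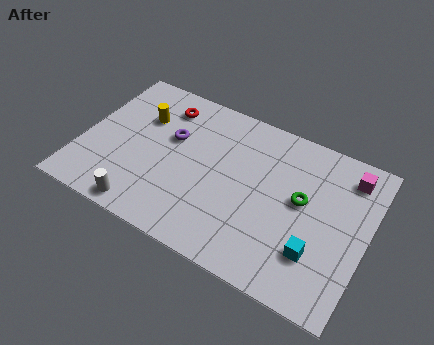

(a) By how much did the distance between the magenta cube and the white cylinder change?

+1.5

Before: roughly 8.6 units apart; after: 10.1. That's 1.5 units further apart.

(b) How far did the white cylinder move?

0.8

The white cylinder moved from about (3.8, 1.3) to (3.2, 0.8), a distance of √(0.6² + 0.5²) ≈ 0.8.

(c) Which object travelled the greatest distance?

the green torus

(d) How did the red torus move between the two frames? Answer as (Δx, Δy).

(1.6, 0.6)

From the two frames, the red torus sits at roughly (1.6, 5.8) before and (3.2, 6.4) after.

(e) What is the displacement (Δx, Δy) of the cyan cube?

(-1.1, 1.0)

The cyan cube was at about (11.7, 1.2) and moved to about (10.6, 2.2).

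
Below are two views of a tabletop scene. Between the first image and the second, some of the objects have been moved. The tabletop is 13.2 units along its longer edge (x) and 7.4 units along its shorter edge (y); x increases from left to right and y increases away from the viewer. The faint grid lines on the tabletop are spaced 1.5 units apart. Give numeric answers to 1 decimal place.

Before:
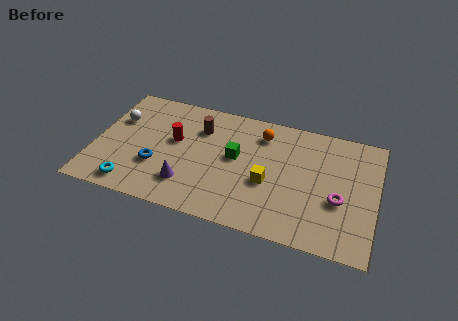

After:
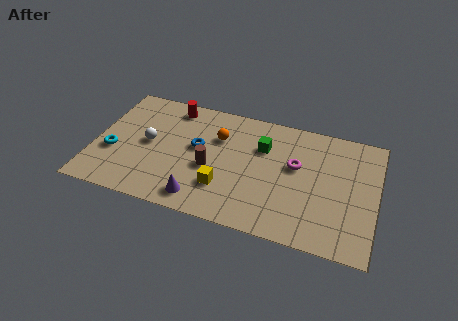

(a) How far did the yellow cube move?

2.2

From (8.2, 3.0) to (6.2, 2.1), the yellow cube covered √(2.0² + 0.9²) ≈ 2.2 units.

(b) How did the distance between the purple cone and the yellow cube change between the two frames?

-2.5

Before: roughly 3.9 units apart; after: 1.4. That's 2.5 units closer together.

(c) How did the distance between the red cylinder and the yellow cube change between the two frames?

+0.4

The distance was about 4.7 in the first image and 5.1 in the second, so they moved 0.4 units further apart.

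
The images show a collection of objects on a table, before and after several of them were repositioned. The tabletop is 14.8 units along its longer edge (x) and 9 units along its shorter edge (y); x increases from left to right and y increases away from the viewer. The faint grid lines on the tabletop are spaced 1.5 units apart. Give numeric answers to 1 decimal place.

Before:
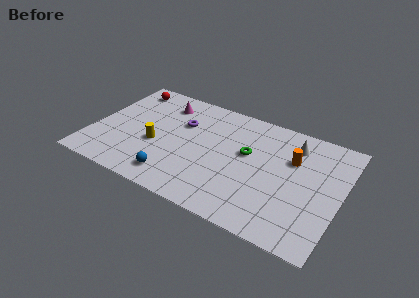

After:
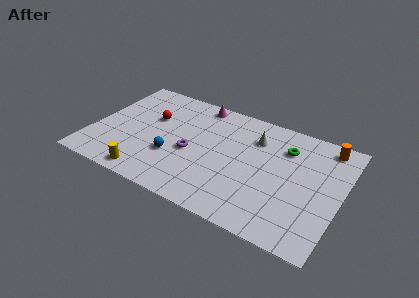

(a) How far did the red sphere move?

2.8

From (1.4, 7.7) to (3.3, 5.7), the red sphere covered √(1.9² + 2.0²) ≈ 2.8 units.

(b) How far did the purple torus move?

2.3

From (5.1, 6.0) to (6.0, 3.9), the purple torus covered √(0.9² + 2.1²) ≈ 2.3 units.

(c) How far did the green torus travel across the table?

2.5

From (9.2, 5.3) to (11.3, 6.7), the green torus covered √(2.1² + 1.4²) ≈ 2.5 units.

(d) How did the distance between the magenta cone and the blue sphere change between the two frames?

-0.8

Before: roughly 5.9 units apart; after: 5.1. That's 0.8 units closer together.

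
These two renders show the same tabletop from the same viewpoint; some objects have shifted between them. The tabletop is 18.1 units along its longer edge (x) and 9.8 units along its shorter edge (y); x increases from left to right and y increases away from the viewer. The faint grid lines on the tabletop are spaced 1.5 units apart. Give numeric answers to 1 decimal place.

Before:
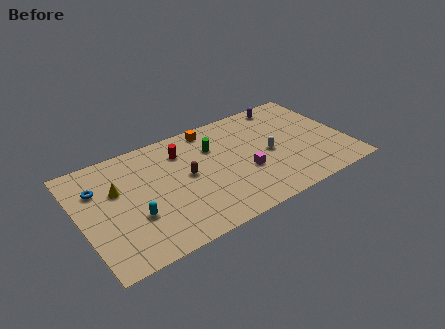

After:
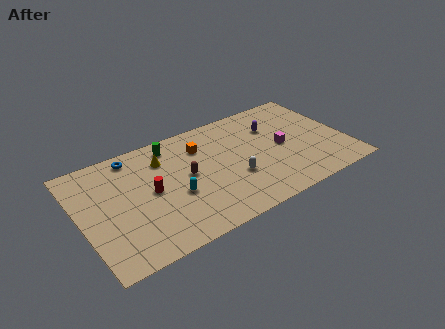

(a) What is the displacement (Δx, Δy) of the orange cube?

(-0.9, -1.4)

The orange cube was at about (9.4, 8.7) and moved to about (8.5, 7.3).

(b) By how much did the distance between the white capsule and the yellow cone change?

-4.5

The distance was about 10.3 in the first image and 5.8 in the second, so they moved 4.5 units closer together.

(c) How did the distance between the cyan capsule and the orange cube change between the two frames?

-3.9

The distance was about 8.0 in the first image and 4.1 in the second, so they moved 3.9 units closer together.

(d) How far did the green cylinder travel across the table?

3.1

From (9.3, 6.9) to (6.6, 8.4), the green cylinder covered √(2.7² + 1.5²) ≈ 3.1 units.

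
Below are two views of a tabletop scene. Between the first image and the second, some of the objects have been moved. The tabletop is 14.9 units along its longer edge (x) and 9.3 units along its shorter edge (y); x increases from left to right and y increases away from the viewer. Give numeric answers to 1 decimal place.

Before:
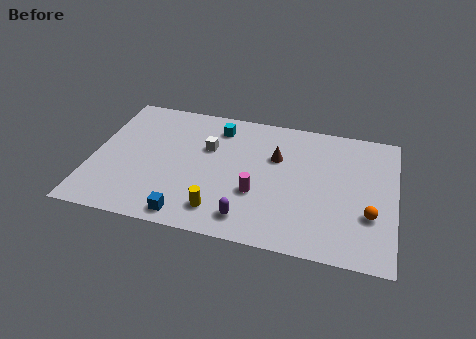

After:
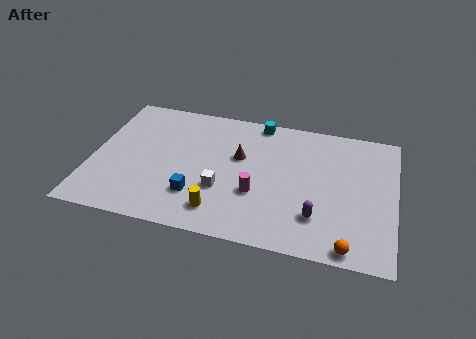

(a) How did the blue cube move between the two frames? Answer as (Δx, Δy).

(0.3, 1.5)

The blue cube was at about (5.0, 1.0) and moved to about (5.3, 2.5).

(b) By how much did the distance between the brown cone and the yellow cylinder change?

-1.0

Before: roughly 5.1 units apart; after: 4.1. That's 1.0 units closer together.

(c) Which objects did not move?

the yellow cylinder and the magenta cylinder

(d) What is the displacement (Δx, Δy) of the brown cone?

(-1.8, -0.4)

The brown cone started near (9.0, 6.1) and ended near (7.2, 5.7).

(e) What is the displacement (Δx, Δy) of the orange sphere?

(-0.9, -2.3)

From the two frames, the orange sphere sits at roughly (13.7, 3.1) before and (12.8, 0.8) after.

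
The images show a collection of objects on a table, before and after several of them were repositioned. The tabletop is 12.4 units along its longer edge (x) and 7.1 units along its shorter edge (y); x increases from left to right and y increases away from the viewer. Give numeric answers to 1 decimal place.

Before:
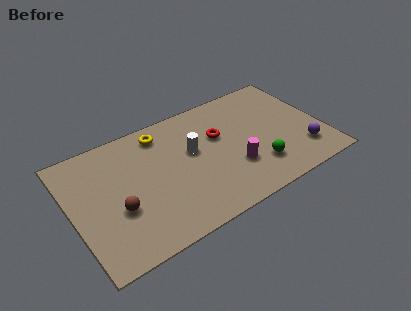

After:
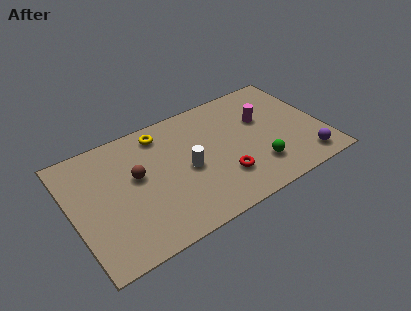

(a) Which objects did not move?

the yellow torus and the green sphere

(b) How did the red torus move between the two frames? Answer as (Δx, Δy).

(-0.2, -2.5)

The red torus started near (7.4, 4.5) and ended near (7.2, 2.0).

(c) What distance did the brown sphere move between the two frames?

1.8

The brown sphere was near (2.1, 2.7) before and (3.2, 4.1) after, so it travelled √(1.1² + 1.4²) ≈ 1.8 units.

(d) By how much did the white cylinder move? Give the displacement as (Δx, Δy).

(-0.4, -0.9)

The white cylinder started near (6.0, 4.2) and ended near (5.6, 3.3).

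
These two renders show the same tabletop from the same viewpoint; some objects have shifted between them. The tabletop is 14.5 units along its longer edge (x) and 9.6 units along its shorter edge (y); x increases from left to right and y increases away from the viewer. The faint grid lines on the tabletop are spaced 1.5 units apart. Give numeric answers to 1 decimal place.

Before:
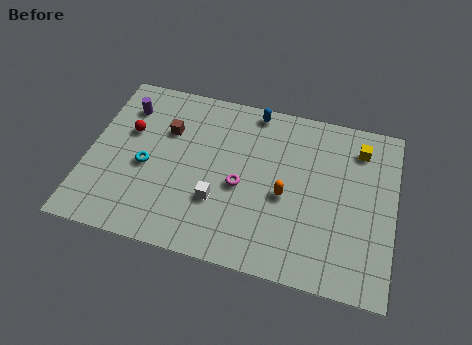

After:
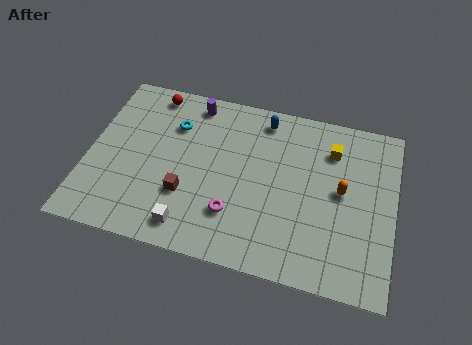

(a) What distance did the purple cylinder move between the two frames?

3.4

The purple cylinder was near (1.5, 7.4) before and (4.7, 8.4) after, so it travelled √(3.2² + 1.0²) ≈ 3.4 units.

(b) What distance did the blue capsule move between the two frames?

0.6

The blue capsule moved from about (7.6, 8.7) to (8.1, 8.3), a distance of √(0.5² + 0.4²) ≈ 0.6.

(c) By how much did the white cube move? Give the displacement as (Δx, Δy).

(-1.2, -1.7)

From the two frames, the white cube sits at roughly (6.3, 3.1) before and (5.1, 1.4) after.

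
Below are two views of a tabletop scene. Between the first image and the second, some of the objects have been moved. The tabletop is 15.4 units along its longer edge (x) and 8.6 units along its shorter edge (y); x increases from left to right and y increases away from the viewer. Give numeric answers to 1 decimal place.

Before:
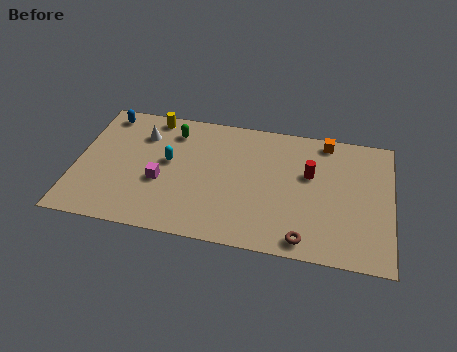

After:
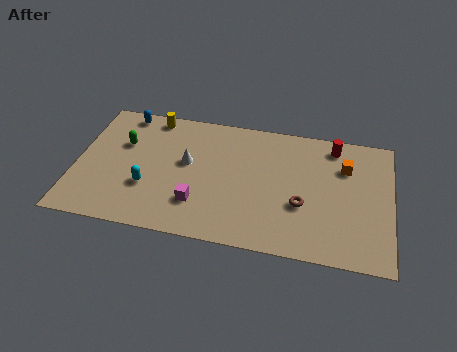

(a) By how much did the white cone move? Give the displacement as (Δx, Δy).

(2.3, -1.5)

The white cone started near (3.1, 6.4) and ended near (5.4, 4.9).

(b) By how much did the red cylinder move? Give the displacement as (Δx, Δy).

(1.1, 2.1)

From the two frames, the red cylinder sits at roughly (11.4, 5.3) before and (12.5, 7.4) after.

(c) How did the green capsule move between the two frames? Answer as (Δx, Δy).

(-2.4, -1.3)

The green capsule started near (4.6, 6.9) and ended near (2.2, 5.6).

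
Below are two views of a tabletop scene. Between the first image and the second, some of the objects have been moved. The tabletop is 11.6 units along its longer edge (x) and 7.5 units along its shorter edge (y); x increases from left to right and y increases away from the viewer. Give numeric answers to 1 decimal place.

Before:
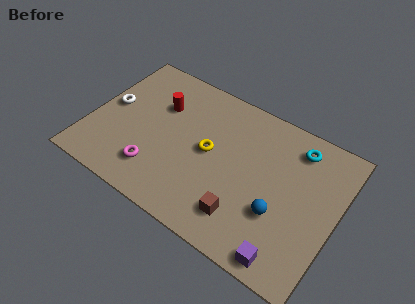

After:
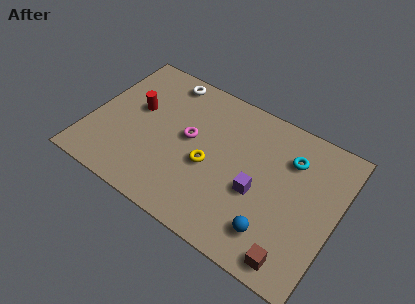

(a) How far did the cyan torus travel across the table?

0.7

From (9.4, 6.2) to (9.2, 5.5), the cyan torus covered √(0.2² + 0.7²) ≈ 0.7 units.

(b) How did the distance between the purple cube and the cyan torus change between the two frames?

-2.7

They were about 5.4 units apart before and 2.7 after — 2.7 units closer together.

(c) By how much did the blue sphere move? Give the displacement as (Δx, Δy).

(-0.1, -1.0)

From the two frames, the blue sphere sits at roughly (9.1, 2.6) before and (9.0, 1.6) after.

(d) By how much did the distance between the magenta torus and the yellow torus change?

-1.7

They were about 3.1 units apart before and 1.4 after — 1.7 units closer together.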